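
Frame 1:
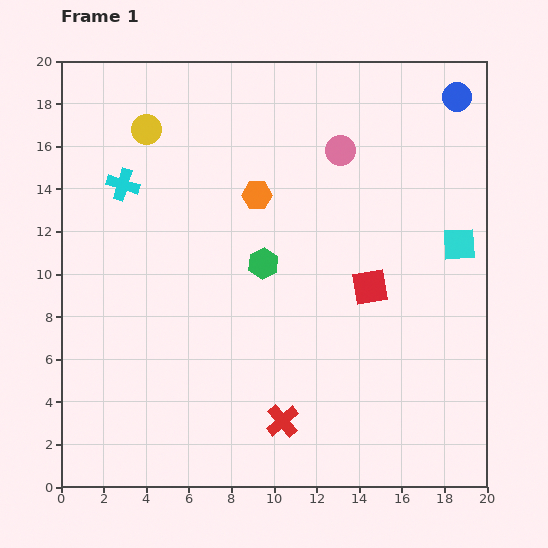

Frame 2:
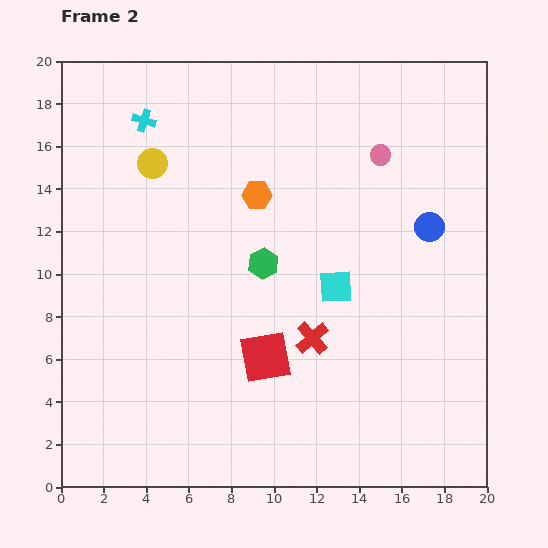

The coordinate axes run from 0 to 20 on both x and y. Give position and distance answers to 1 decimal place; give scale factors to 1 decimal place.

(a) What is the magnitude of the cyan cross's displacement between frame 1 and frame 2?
3.2

The cyan cross moved from (2.9, 14.2) to (3.9, 17.2), a distance of √(1.0² + 3.0²) ≈ 3.2.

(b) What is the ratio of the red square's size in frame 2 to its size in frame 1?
1.4×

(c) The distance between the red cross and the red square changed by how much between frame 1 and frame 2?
-5.1

Distance in frame 1: 7.5. Distance in frame 2: 2.4.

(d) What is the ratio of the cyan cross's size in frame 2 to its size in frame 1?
0.7×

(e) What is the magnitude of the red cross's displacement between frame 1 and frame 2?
4.1

The red cross moved from (10.4, 3.1) to (11.8, 7.0), a distance of √(1.4² + 3.9²) ≈ 4.1.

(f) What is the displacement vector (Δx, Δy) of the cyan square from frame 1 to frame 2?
(-5.8, -2.0)

The cyan square was at (18.7, 11.4) in frame 1 and (12.9, 9.4) in frame 2.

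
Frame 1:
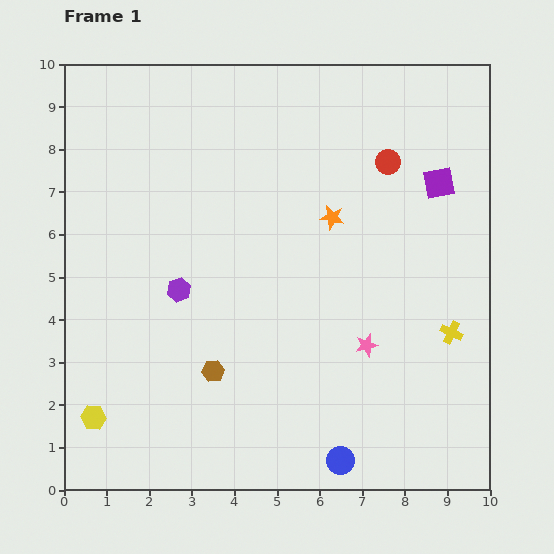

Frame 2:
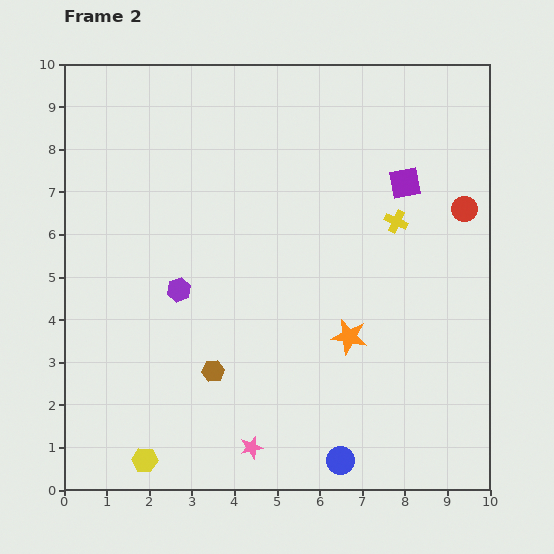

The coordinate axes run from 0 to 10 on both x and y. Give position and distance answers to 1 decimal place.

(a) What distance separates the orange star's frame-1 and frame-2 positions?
2.8

The orange star moved from (6.3, 6.4) to (6.7, 3.6), a distance of √(0.4² + 2.8²) ≈ 2.8.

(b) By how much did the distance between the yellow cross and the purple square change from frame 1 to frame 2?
-2.6

Distance in frame 1: 3.5. Distance in frame 2: 0.9.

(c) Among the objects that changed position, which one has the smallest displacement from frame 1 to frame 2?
the purple square

(moved 0.8)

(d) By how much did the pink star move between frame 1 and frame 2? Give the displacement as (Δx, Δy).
(-2.7, -2.4)

The pink star was at (7.1, 3.4) in frame 1 and (4.4, 1.0) in frame 2.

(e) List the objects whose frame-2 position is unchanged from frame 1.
the brown hexagon, the blue circle, the purple hexagon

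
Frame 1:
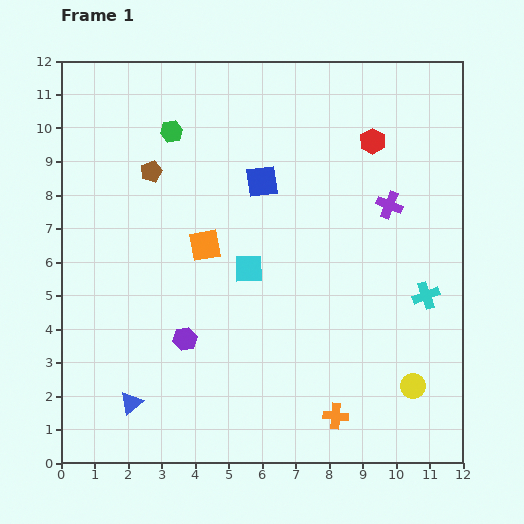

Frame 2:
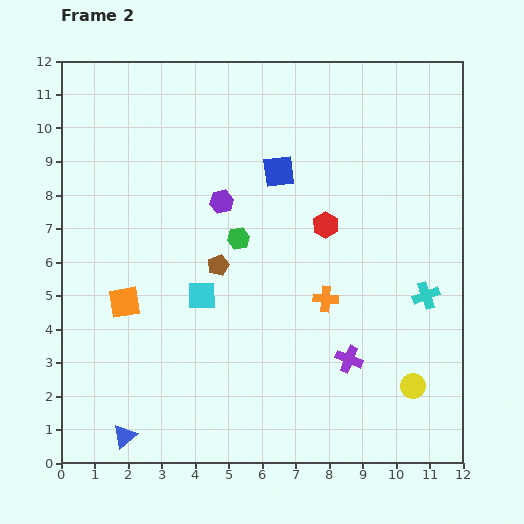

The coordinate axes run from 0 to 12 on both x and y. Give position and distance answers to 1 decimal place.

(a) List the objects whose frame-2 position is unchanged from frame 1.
the yellow circle, the cyan cross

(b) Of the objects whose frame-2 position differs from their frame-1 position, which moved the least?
the blue square

(moved 0.6)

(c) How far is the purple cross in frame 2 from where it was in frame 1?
4.8

The purple cross moved from (9.8, 7.7) to (8.6, 3.1), a distance of √(1.2² + 4.6²) ≈ 4.8.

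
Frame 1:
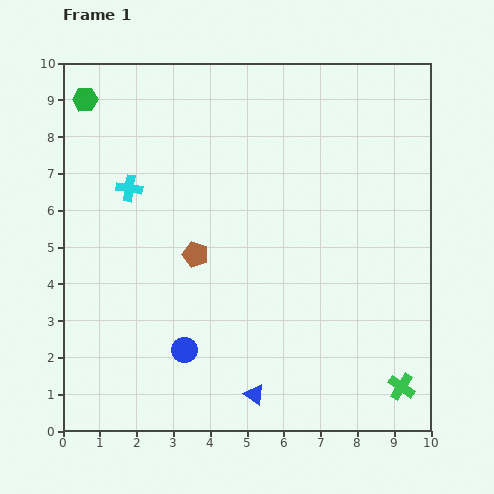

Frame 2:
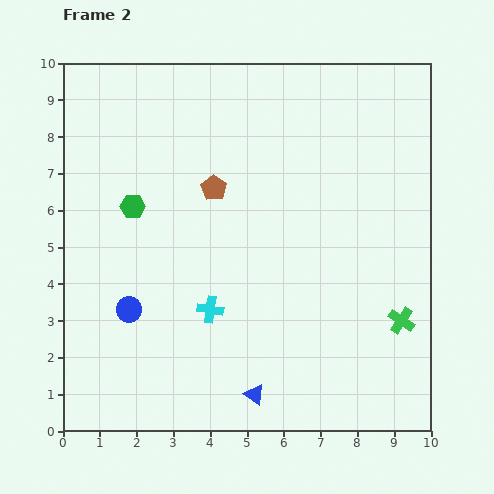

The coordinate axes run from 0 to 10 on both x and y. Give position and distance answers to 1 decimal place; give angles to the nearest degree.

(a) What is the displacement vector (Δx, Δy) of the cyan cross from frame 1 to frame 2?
(2.2, -3.3)

The cyan cross was at (1.8, 6.6) in frame 1 and (4.0, 3.3) in frame 2.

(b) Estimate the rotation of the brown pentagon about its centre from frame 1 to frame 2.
17° clockwise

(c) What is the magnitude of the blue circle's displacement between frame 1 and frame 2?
1.9

The blue circle moved from (3.3, 2.2) to (1.8, 3.3), a distance of √(1.5² + 1.1²) ≈ 1.9.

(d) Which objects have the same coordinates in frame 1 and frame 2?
the blue triangle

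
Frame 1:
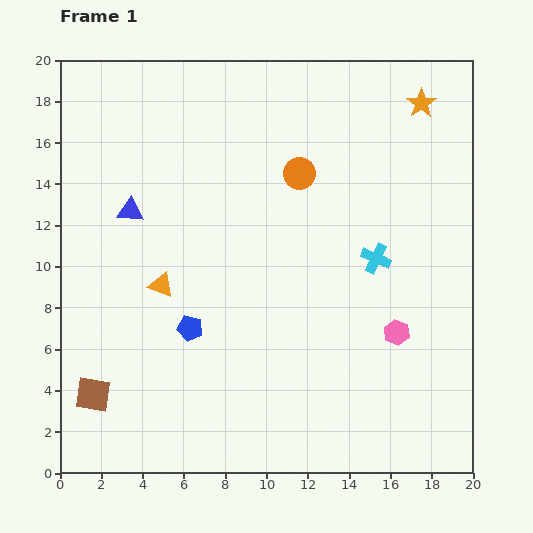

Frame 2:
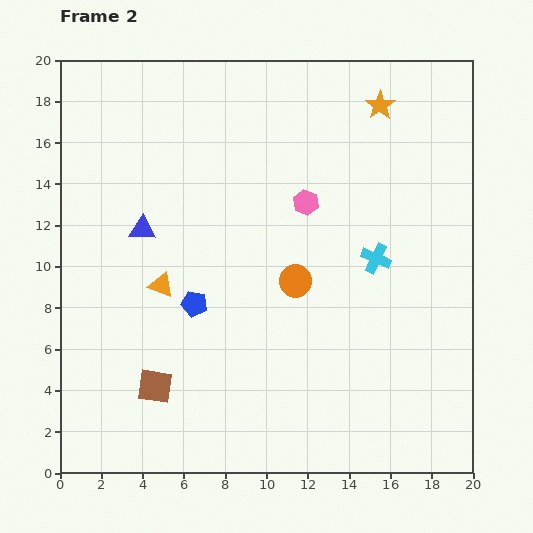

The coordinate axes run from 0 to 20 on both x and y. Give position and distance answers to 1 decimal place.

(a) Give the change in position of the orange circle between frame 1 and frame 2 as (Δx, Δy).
(-0.2, -5.2)

The orange circle was at (11.6, 14.5) in frame 1 and (11.4, 9.3) in frame 2.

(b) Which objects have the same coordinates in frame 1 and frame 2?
the cyan cross, the orange triangle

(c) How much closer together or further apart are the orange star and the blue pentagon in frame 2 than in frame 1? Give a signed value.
-2.4

Distance in frame 1: 15.6. Distance in frame 2: 13.2.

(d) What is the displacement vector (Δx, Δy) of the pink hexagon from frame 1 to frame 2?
(-4.4, 6.3)

The pink hexagon was at (16.3, 6.8) in frame 1 and (11.9, 13.1) in frame 2.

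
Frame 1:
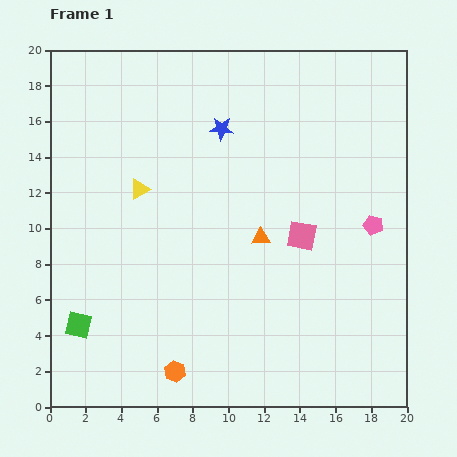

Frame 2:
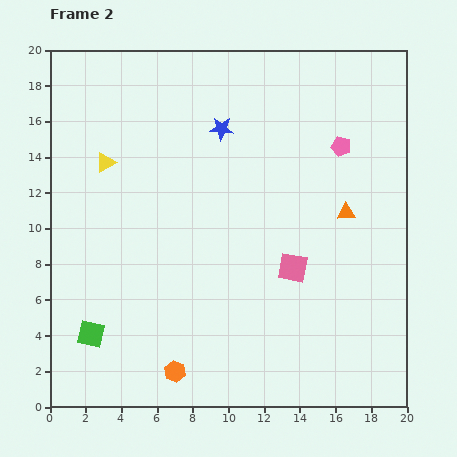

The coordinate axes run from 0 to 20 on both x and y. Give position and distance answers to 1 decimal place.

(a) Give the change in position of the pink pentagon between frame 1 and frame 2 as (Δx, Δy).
(-1.8, 4.4)

The pink pentagon was at (18.1, 10.2) in frame 1 and (16.3, 14.6) in frame 2.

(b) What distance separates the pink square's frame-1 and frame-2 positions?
1.9

The pink square moved from (14.1, 9.6) to (13.6, 7.8), a distance of √(0.5² + 1.8²) ≈ 1.9.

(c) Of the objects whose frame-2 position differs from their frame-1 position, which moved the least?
the green square

(moved 0.9)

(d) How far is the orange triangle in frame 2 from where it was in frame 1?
5.0

The orange triangle moved from (11.8, 9.5) to (16.6, 10.9), a distance of √(4.8² + 1.4²) ≈ 5.0.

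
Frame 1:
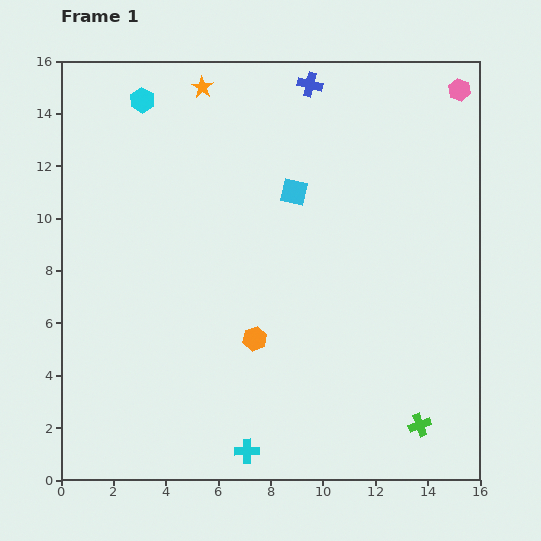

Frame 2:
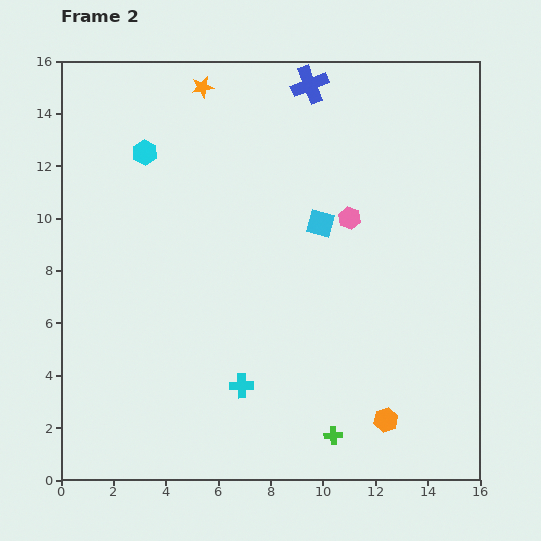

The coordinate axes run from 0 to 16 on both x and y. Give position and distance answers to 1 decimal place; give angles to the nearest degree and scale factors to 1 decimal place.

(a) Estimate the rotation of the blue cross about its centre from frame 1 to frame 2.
35° counter-clockwise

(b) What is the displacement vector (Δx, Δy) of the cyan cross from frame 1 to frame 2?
(-0.2, 2.5)

The cyan cross was at (7.1, 1.1) in frame 1 and (6.9, 3.6) in frame 2.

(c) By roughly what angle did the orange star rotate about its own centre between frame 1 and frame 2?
29° clockwise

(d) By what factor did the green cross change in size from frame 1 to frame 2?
0.8×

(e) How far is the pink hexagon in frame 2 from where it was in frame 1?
6.5

The pink hexagon moved from (15.2, 14.9) to (11.0, 10.0), a distance of √(4.2² + 4.9²) ≈ 6.5.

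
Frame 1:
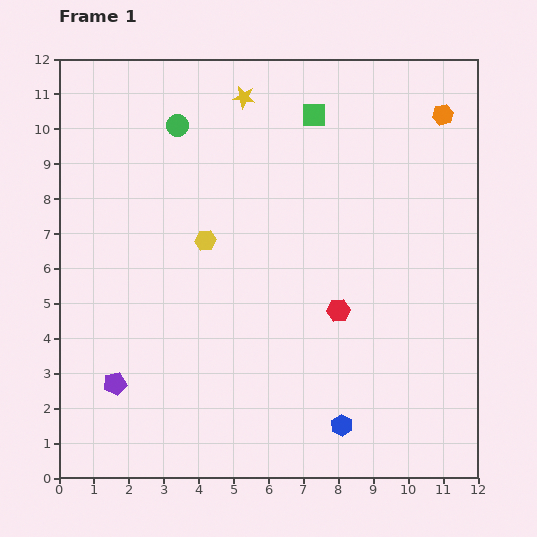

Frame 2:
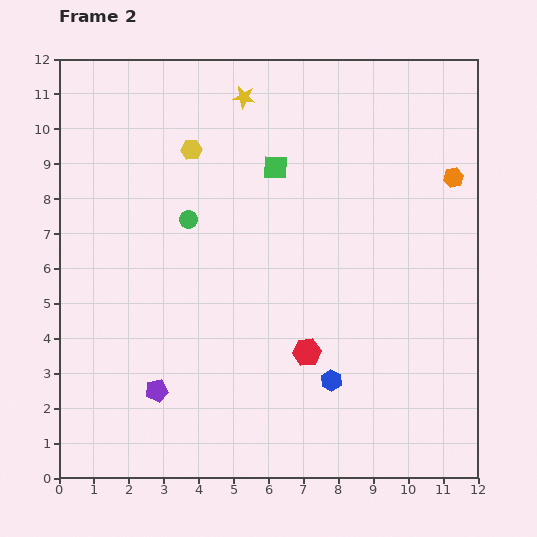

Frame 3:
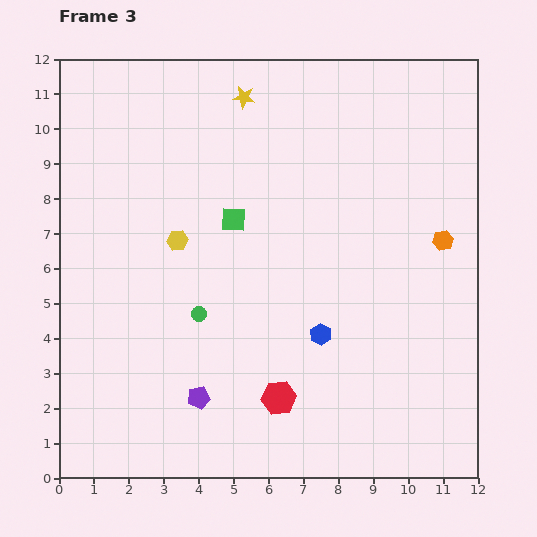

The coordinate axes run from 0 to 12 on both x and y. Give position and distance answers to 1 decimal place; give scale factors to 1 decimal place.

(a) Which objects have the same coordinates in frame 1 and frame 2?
the yellow star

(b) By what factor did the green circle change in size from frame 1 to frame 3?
0.7×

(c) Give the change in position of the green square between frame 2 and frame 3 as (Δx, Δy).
(-1.2, -1.5)

The green square was at (6.2, 8.9) in frame 2 and (5.0, 7.4) in frame 3.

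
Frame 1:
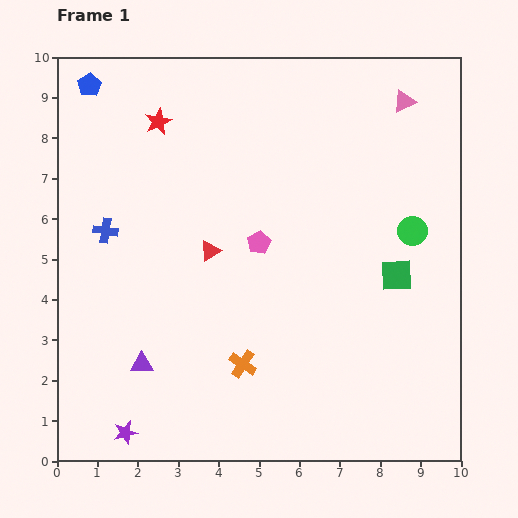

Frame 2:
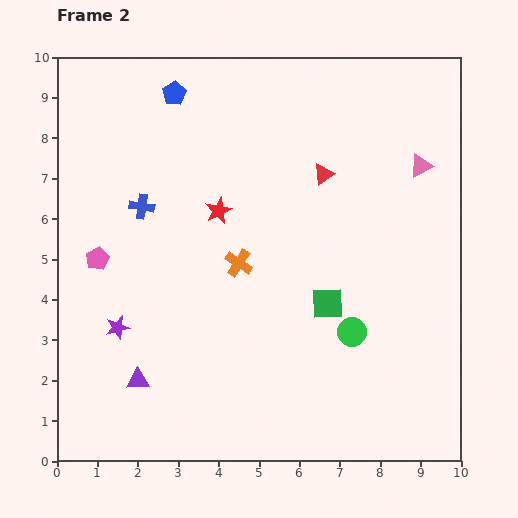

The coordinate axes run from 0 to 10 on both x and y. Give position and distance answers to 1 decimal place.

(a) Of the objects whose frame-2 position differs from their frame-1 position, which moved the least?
the purple triangle

(moved 0.4)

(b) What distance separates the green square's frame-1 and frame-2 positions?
1.8

The green square moved from (8.4, 4.6) to (6.7, 3.9), a distance of √(1.7² + 0.7²) ≈ 1.8.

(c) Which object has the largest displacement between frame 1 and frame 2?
the pink pentagon

(moved 4.0; next 3.4)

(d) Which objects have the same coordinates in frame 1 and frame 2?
none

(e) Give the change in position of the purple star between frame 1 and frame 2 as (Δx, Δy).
(-0.2, 2.6)

The purple star was at (1.7, 0.7) in frame 1 and (1.5, 3.3) in frame 2.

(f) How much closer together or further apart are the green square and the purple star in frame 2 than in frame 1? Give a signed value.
-2.6

Distance in frame 1: 7.8. Distance in frame 2: 5.2.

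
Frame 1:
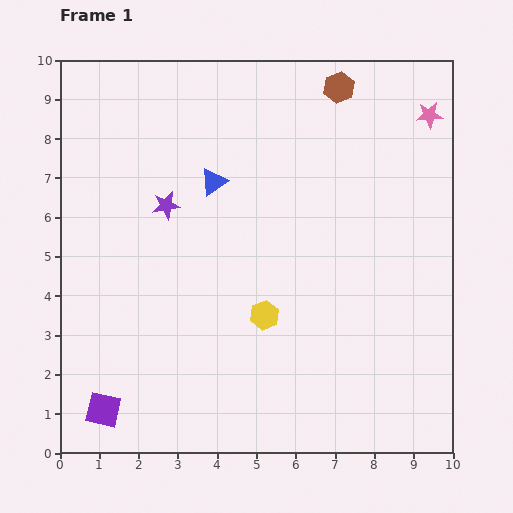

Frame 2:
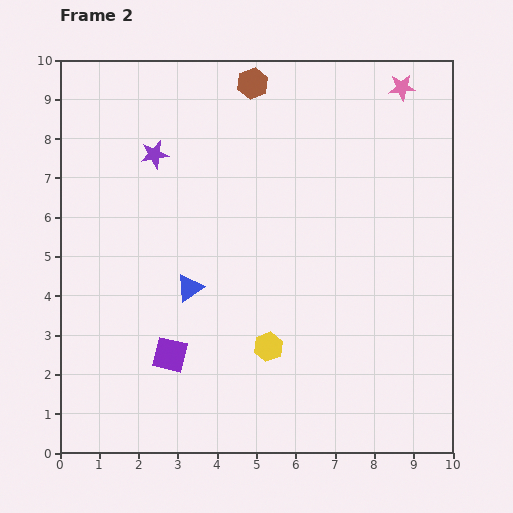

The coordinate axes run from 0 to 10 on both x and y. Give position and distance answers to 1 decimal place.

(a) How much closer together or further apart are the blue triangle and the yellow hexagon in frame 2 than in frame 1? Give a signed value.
-1.1

Distance in frame 1: 3.6. Distance in frame 2: 2.5.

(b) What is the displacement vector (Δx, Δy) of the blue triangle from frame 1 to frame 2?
(-0.6, -2.7)

The blue triangle was at (3.9, 6.9) in frame 1 and (3.3, 4.2) in frame 2.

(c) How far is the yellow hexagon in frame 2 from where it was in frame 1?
0.8

The yellow hexagon moved from (5.2, 3.5) to (5.3, 2.7), a distance of √(0.1² + 0.8²) ≈ 0.8.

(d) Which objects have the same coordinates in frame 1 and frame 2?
none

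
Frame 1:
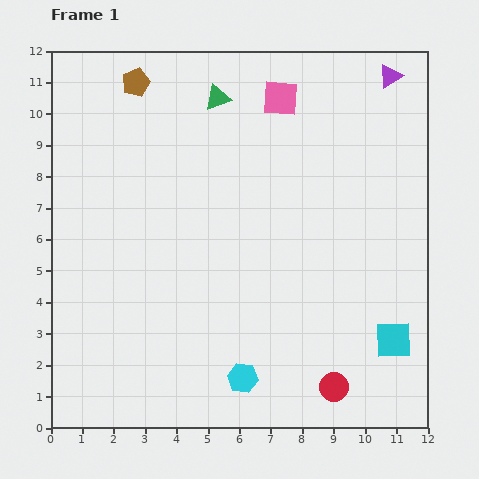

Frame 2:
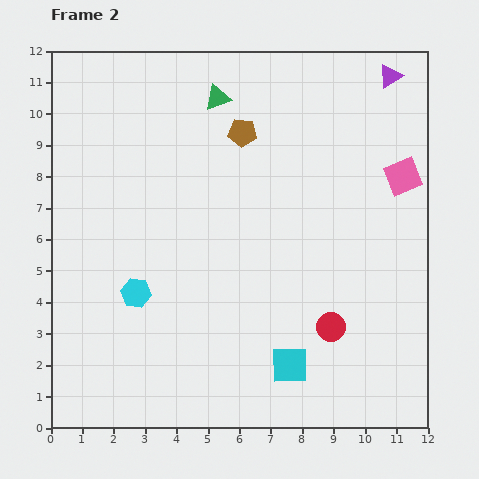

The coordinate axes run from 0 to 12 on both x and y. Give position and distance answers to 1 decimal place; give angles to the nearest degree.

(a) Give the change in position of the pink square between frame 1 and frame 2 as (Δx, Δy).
(3.9, -2.5)

The pink square was at (7.3, 10.5) in frame 1 and (11.2, 8.0) in frame 2.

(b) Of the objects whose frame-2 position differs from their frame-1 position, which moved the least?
the red circle

(moved 1.9)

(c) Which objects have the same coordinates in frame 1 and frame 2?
the purple triangle, the green triangle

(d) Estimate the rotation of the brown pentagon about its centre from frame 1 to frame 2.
25° clockwise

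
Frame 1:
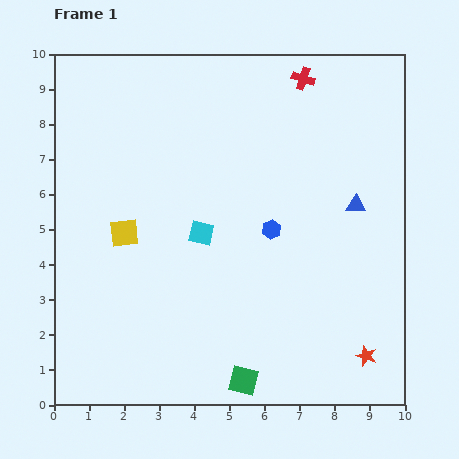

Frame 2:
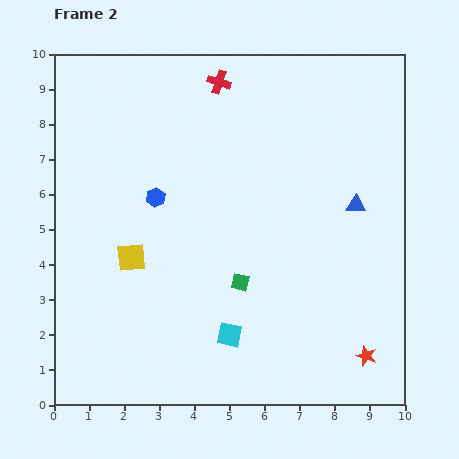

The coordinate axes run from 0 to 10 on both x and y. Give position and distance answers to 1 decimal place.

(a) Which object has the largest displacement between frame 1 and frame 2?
the blue hexagon

(moved 3.4; next 3.0)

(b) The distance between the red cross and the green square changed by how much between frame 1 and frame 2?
-3.1

Distance in frame 1: 8.8. Distance in frame 2: 5.7.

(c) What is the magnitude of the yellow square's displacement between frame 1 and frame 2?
0.7

The yellow square moved from (2.0, 4.9) to (2.2, 4.2), a distance of √(0.2² + 0.7²) ≈ 0.7.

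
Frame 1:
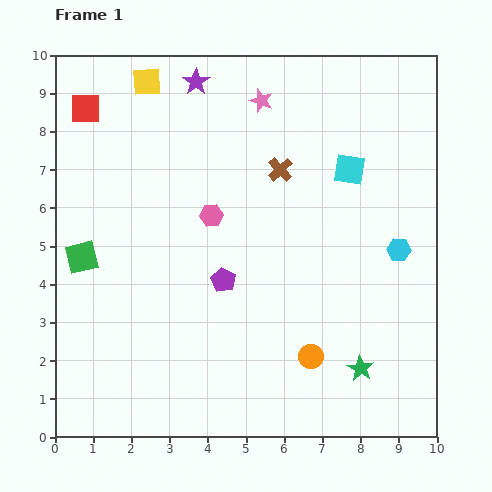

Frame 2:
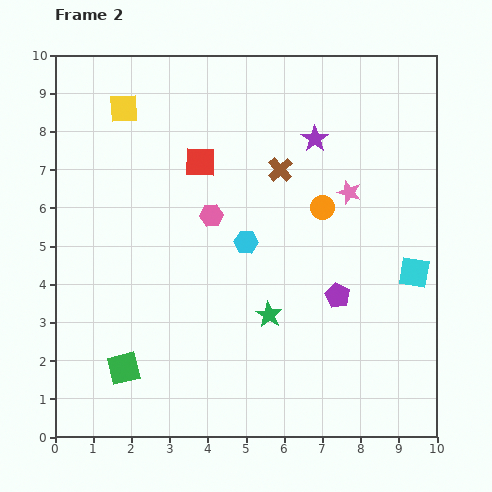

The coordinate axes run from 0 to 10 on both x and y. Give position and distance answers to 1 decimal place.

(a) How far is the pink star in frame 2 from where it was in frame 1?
3.3

The pink star moved from (5.4, 8.8) to (7.7, 6.4), a distance of √(2.3² + 2.4²) ≈ 3.3.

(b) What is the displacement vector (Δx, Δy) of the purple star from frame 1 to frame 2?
(3.1, -1.5)

The purple star was at (3.7, 9.3) in frame 1 and (6.8, 7.8) in frame 2.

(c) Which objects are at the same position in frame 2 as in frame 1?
the brown cross, the pink hexagon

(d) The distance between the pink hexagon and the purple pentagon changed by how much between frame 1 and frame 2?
+2.2

Distance in frame 1: 1.7. Distance in frame 2: 3.9.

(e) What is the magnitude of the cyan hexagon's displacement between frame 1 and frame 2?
4.0

The cyan hexagon moved from (9.0, 4.9) to (5.0, 5.1), a distance of √(4.0² + 0.2²) ≈ 4.0.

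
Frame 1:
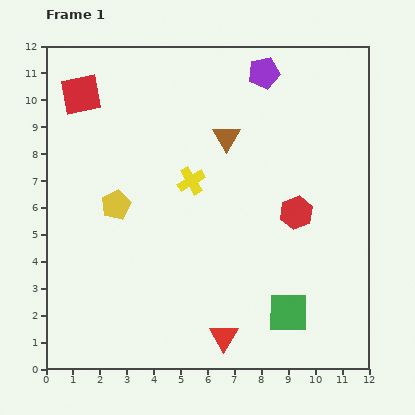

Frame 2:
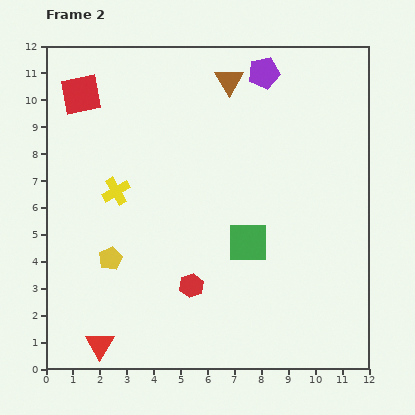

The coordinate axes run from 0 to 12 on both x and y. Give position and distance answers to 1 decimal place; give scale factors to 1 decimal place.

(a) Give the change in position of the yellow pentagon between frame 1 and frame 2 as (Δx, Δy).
(-0.2, -2.0)

The yellow pentagon was at (2.6, 6.1) in frame 1 and (2.4, 4.1) in frame 2.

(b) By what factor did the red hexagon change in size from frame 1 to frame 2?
0.7×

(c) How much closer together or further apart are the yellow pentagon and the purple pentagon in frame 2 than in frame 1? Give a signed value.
+1.5

Distance in frame 1: 7.4. Distance in frame 2: 8.9.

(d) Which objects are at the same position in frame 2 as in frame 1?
the purple pentagon, the red square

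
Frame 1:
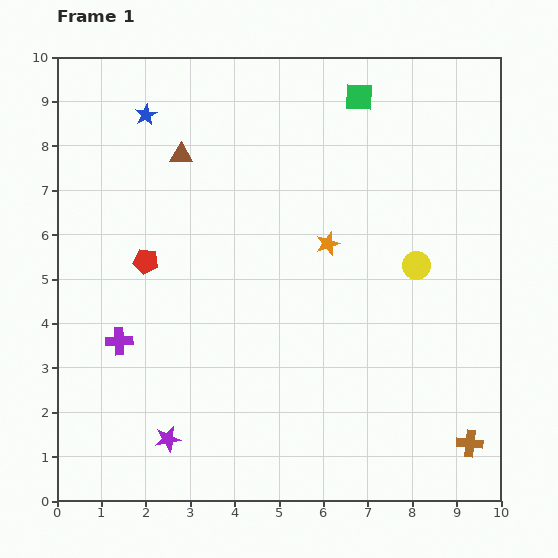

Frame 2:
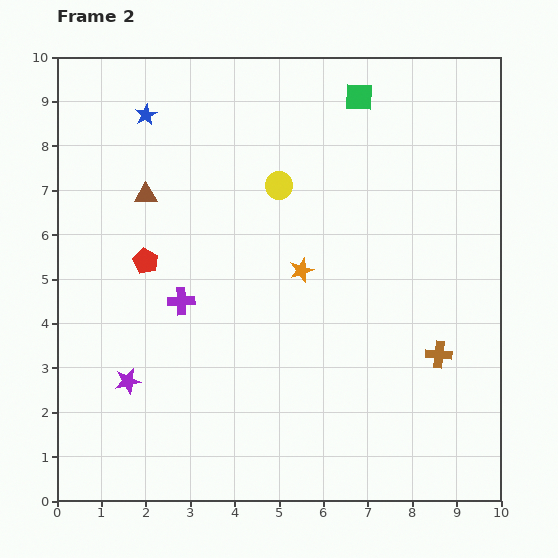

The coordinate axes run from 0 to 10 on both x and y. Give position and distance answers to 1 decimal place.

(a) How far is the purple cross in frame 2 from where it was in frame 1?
1.7

The purple cross moved from (1.4, 3.6) to (2.8, 4.5), a distance of √(1.4² + 0.9²) ≈ 1.7.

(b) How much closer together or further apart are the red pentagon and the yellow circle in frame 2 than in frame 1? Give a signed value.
-2.7

Distance in frame 1: 6.1. Distance in frame 2: 3.4.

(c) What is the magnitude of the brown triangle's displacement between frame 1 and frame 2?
1.2

The brown triangle moved from (2.8, 7.8) to (2.0, 6.9), a distance of √(0.8² + 0.9²) ≈ 1.2.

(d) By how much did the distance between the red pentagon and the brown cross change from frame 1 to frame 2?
-1.5

Distance in frame 1: 8.4. Distance in frame 2: 6.9.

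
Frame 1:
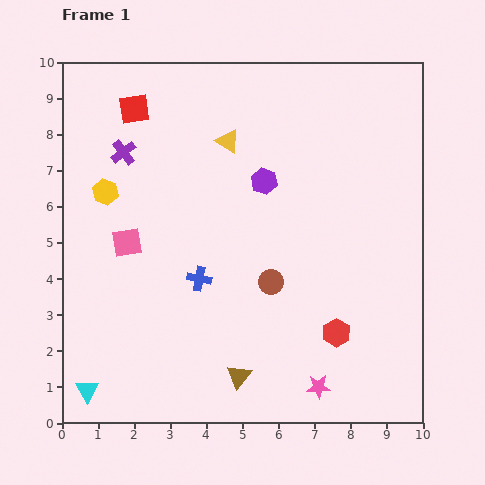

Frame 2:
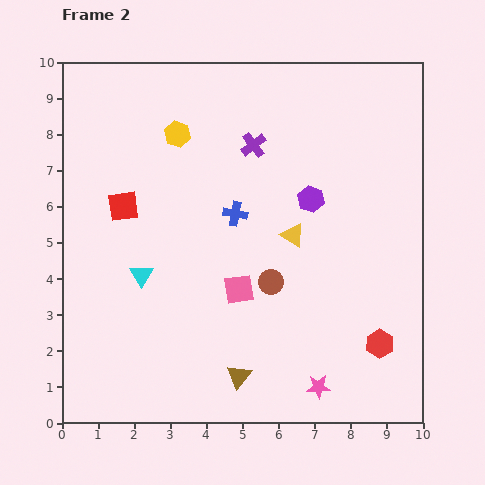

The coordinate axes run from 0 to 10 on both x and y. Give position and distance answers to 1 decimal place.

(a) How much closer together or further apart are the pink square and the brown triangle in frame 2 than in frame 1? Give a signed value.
-2.4

Distance in frame 1: 4.8. Distance in frame 2: 2.4.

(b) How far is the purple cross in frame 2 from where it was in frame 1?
3.6

The purple cross moved from (1.7, 7.5) to (5.3, 7.7), a distance of √(3.6² + 0.2²) ≈ 3.6.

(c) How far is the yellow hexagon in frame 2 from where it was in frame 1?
2.6

The yellow hexagon moved from (1.2, 6.4) to (3.2, 8.0), a distance of √(2.0² + 1.6²) ≈ 2.6.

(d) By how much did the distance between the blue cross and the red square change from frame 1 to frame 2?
-1.9

Distance in frame 1: 5.0. Distance in frame 2: 3.1.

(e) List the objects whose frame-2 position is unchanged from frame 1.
the pink star, the brown triangle, the brown circle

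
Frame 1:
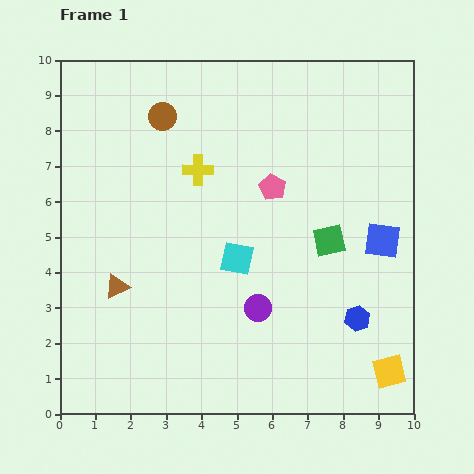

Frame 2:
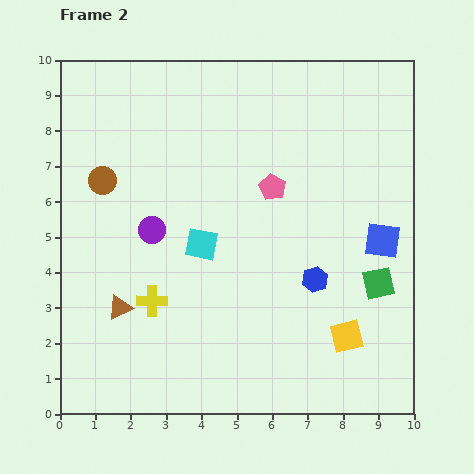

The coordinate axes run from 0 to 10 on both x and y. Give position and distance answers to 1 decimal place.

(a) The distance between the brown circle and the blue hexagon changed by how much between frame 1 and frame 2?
-1.3

Distance in frame 1: 7.9. Distance in frame 2: 6.6.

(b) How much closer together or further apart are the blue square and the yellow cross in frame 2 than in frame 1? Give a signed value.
+1.1

Distance in frame 1: 5.6. Distance in frame 2: 6.7.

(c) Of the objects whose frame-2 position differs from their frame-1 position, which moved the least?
the brown triangle

(moved 0.6)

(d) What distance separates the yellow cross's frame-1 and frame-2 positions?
3.9

The yellow cross moved from (3.9, 6.9) to (2.6, 3.2), a distance of √(1.3² + 3.7²) ≈ 3.9.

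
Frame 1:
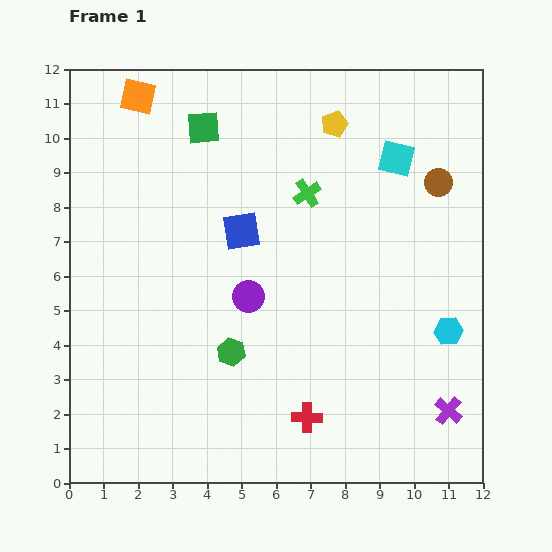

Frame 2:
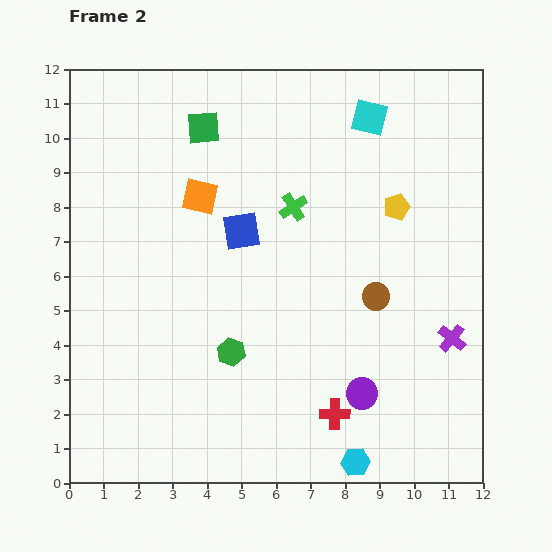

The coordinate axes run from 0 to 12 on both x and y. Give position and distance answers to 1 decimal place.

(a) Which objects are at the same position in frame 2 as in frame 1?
the green hexagon, the green square, the blue square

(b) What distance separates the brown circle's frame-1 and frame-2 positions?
3.8

The brown circle moved from (10.7, 8.7) to (8.9, 5.4), a distance of √(1.8² + 3.3²) ≈ 3.8.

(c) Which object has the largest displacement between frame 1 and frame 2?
the cyan hexagon

(moved 4.7; next 4.3)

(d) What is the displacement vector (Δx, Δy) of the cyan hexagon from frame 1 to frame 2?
(-2.7, -3.8)

The cyan hexagon was at (11.0, 4.4) in frame 1 and (8.3, 0.6) in frame 2.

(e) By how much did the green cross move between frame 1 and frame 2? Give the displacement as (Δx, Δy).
(-0.4, -0.4)

The green cross was at (6.9, 8.4) in frame 1 and (6.5, 8.0) in frame 2.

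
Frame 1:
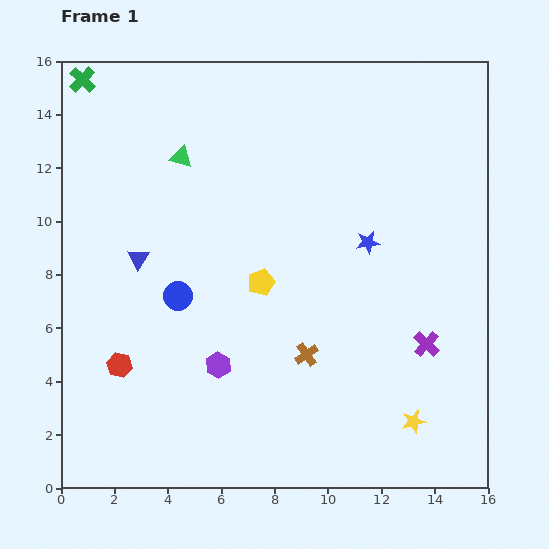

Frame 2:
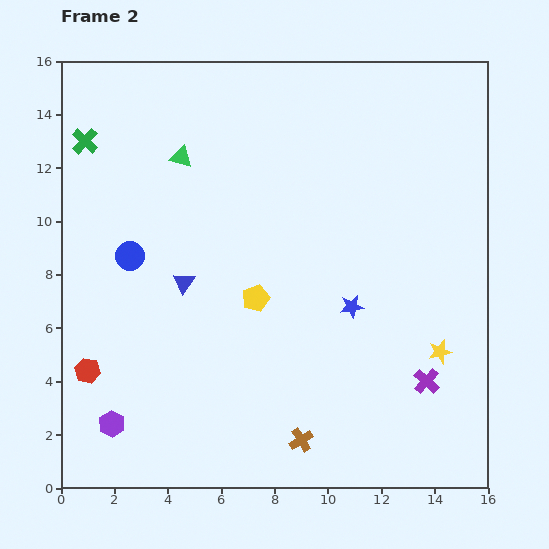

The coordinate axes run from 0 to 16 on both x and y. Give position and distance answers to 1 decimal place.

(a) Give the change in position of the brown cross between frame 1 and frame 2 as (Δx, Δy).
(-0.2, -3.2)

The brown cross was at (9.2, 5.0) in frame 1 and (9.0, 1.8) in frame 2.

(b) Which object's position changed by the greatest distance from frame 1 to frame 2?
the purple hexagon

(moved 4.6; next 3.2)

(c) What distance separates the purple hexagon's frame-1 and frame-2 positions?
4.6

The purple hexagon moved from (5.9, 4.6) to (1.9, 2.4), a distance of √(4.0² + 2.2²) ≈ 4.6.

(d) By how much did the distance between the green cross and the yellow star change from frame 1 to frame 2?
-2.3

Distance in frame 1: 17.8. Distance in frame 2: 15.5.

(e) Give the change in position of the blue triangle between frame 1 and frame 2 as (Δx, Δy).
(1.7, -0.9)

The blue triangle was at (2.9, 8.6) in frame 1 and (4.6, 7.7) in frame 2.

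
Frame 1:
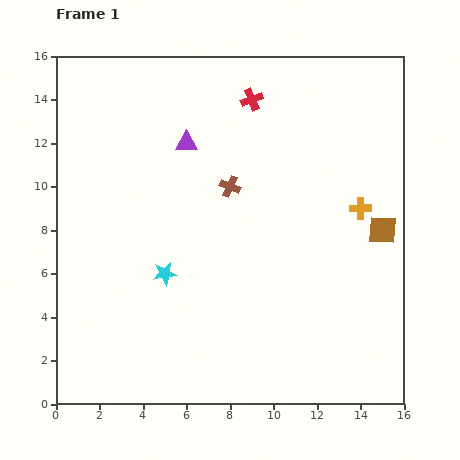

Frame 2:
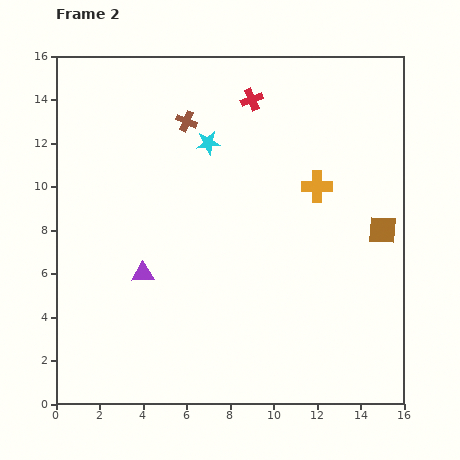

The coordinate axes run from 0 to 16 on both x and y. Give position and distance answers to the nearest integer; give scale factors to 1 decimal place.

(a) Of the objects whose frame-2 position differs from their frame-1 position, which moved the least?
the orange cross

(moved 2)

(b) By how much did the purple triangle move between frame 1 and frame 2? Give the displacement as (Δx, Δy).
(-2, -6)

The purple triangle was at (6, 12) in frame 1 and (4, 6) in frame 2.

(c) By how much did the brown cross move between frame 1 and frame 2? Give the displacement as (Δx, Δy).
(-2, 3)

The brown cross was at (8, 10) in frame 1 and (6, 13) in frame 2.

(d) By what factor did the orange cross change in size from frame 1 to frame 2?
1.4×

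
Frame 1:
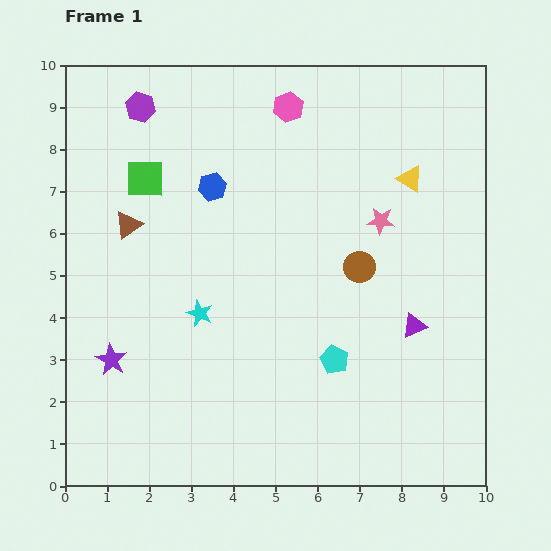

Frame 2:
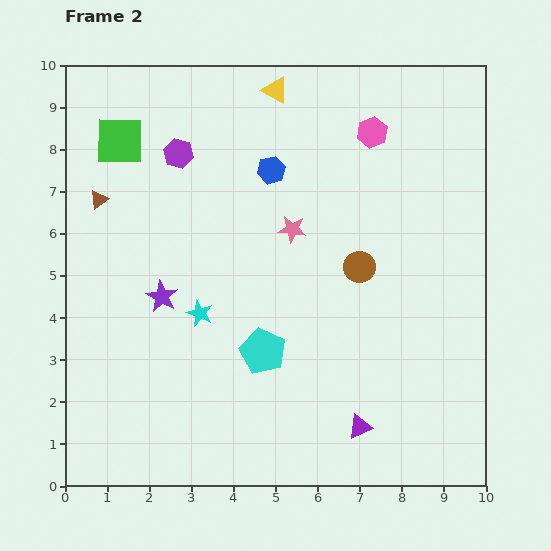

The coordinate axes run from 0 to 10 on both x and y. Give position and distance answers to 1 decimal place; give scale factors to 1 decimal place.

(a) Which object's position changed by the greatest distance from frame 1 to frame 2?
the yellow triangle

(moved 3.8; next 2.7)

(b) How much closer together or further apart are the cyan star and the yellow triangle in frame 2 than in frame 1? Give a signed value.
-0.3

Distance in frame 1: 5.9. Distance in frame 2: 5.6.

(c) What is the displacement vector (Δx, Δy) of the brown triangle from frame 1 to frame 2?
(-0.7, 0.6)

The brown triangle was at (1.5, 6.2) in frame 1 and (0.8, 6.8) in frame 2.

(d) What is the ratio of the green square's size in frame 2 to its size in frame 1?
1.3×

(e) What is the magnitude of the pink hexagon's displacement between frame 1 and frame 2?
2.1

The pink hexagon moved from (5.3, 9.0) to (7.3, 8.4), a distance of √(2.0² + 0.6²) ≈ 2.1.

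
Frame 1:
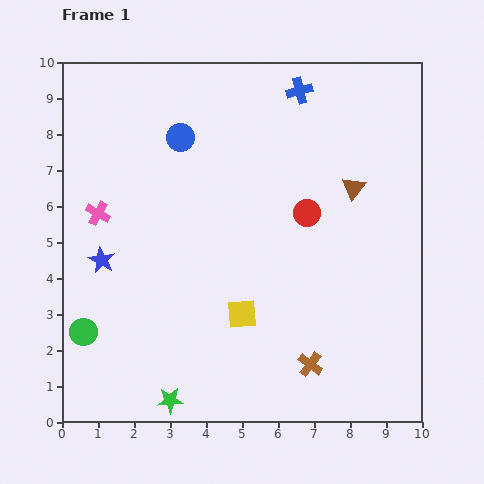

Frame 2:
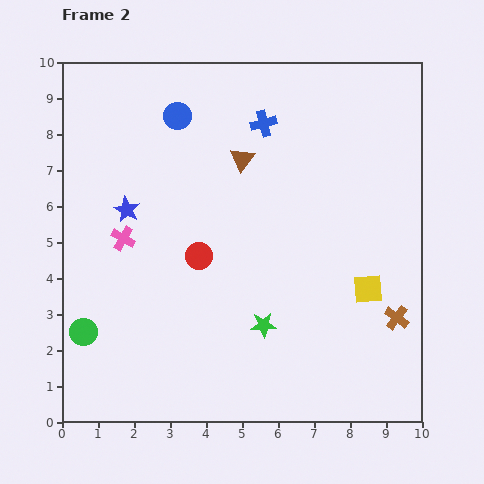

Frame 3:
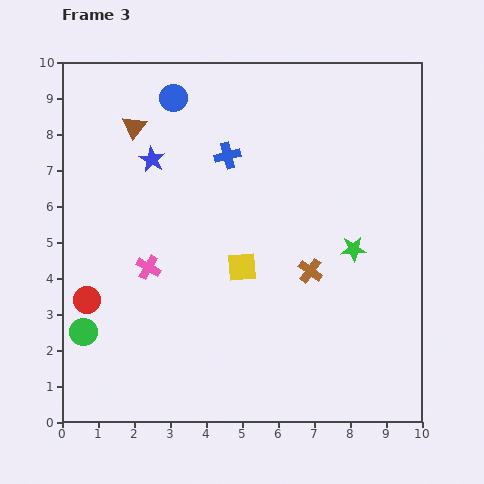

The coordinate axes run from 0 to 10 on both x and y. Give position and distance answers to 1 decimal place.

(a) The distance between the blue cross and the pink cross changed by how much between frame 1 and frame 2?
-1.6

Distance in frame 1: 6.6. Distance in frame 2: 5.0.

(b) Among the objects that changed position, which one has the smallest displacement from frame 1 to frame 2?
the blue circle

(moved 0.6)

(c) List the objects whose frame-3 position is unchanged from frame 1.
the green circle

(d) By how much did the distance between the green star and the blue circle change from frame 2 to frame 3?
+0.2

Distance in frame 2: 6.3. Distance in frame 3: 6.5.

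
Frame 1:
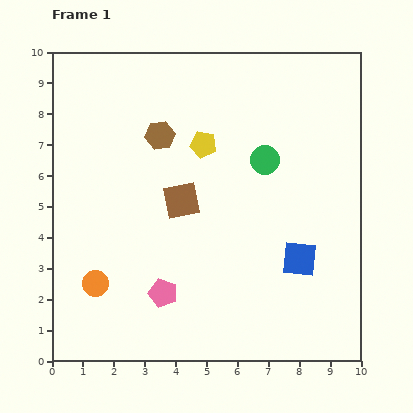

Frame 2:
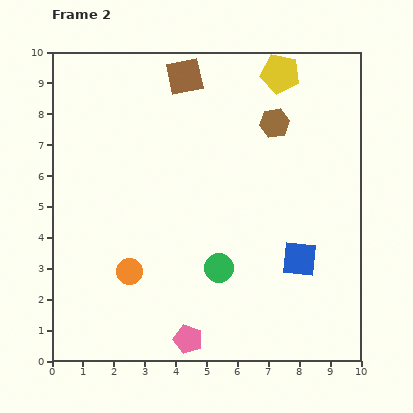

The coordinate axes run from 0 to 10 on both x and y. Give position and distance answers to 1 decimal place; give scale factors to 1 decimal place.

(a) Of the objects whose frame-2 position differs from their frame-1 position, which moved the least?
the orange circle

(moved 1.2)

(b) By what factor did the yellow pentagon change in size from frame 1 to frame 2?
1.5×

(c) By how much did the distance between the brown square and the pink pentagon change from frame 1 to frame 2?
+5.4

Distance in frame 1: 3.1. Distance in frame 2: 8.5.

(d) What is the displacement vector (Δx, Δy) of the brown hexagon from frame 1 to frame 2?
(3.7, 0.4)

The brown hexagon was at (3.5, 7.3) in frame 1 and (7.2, 7.7) in frame 2.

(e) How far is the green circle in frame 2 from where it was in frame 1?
3.8

The green circle moved from (6.9, 6.5) to (5.4, 3.0), a distance of √(1.5² + 3.5²) ≈ 3.8.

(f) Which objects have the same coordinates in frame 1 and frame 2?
the blue square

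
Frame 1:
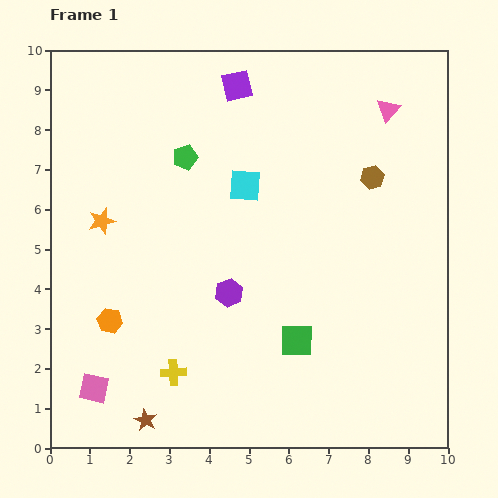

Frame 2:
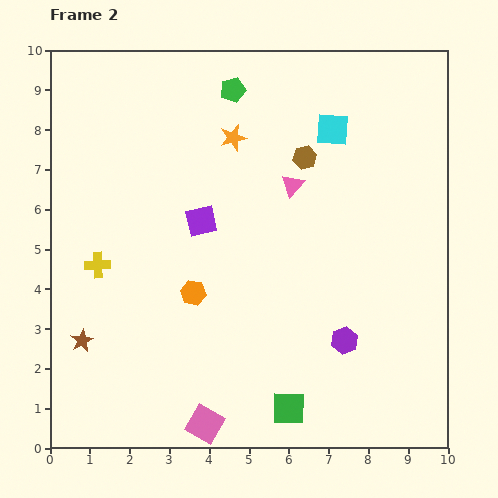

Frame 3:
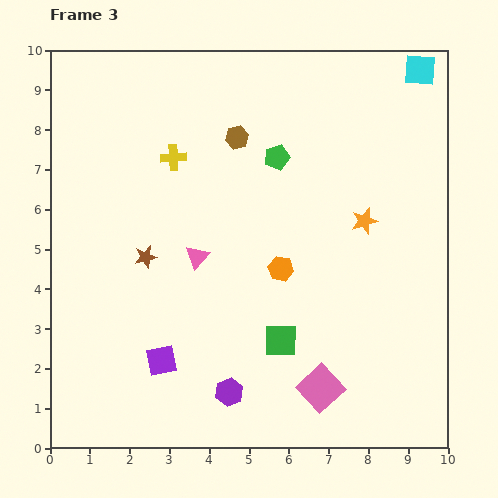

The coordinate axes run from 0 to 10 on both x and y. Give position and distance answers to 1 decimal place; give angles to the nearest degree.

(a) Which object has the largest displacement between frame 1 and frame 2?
the orange star

(moved 3.9; next 3.5)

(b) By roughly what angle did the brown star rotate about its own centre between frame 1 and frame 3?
31° clockwise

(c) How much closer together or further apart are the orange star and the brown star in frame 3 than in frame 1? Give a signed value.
+0.5

Distance in frame 1: 5.1. Distance in frame 3: 5.6.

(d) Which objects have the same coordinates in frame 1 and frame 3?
none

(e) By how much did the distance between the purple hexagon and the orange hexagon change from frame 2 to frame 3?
-0.6

Distance in frame 2: 4.0. Distance in frame 3: 3.4.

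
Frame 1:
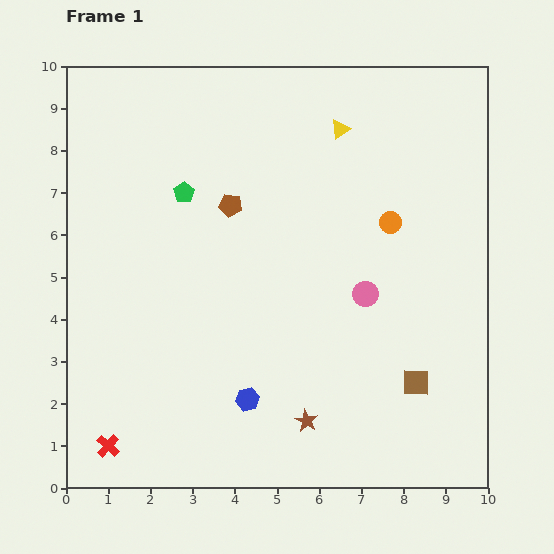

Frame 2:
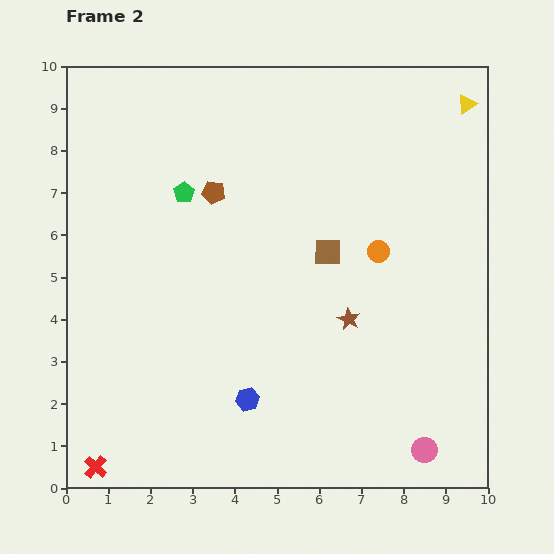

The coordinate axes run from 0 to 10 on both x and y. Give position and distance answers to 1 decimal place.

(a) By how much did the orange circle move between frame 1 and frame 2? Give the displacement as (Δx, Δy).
(-0.3, -0.7)

The orange circle was at (7.7, 6.3) in frame 1 and (7.4, 5.6) in frame 2.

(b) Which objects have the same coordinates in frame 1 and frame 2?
the green pentagon, the blue hexagon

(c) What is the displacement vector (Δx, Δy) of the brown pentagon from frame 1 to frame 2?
(-0.4, 0.3)

The brown pentagon was at (3.9, 6.7) in frame 1 and (3.5, 7.0) in frame 2.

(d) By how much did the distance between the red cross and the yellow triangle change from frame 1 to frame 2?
+3.0

Distance in frame 1: 9.3. Distance in frame 2: 12.3.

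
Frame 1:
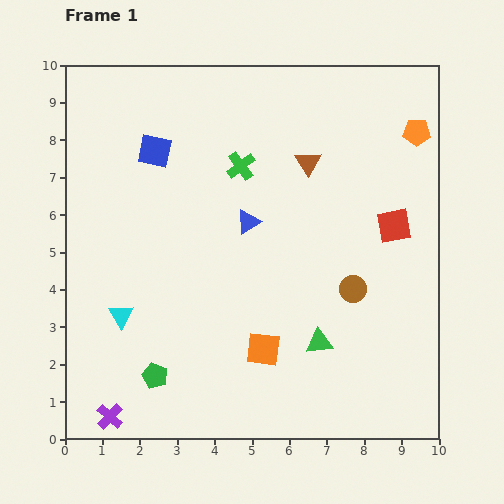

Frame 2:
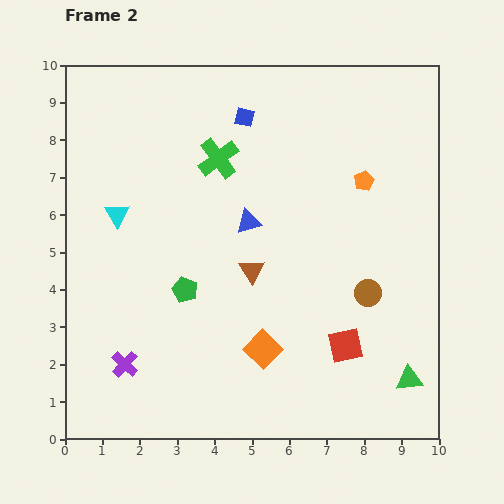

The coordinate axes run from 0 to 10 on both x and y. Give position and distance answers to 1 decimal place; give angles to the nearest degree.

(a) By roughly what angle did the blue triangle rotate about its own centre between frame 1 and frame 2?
16° clockwise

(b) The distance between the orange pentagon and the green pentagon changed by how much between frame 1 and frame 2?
-4.0

Distance in frame 1: 9.6. Distance in frame 2: 5.6.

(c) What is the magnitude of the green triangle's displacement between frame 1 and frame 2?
2.6

The green triangle moved from (6.8, 2.6) to (9.2, 1.6), a distance of √(2.4² + 1.0²) ≈ 2.6.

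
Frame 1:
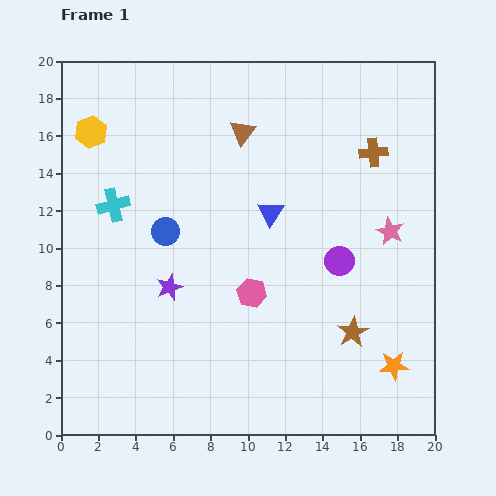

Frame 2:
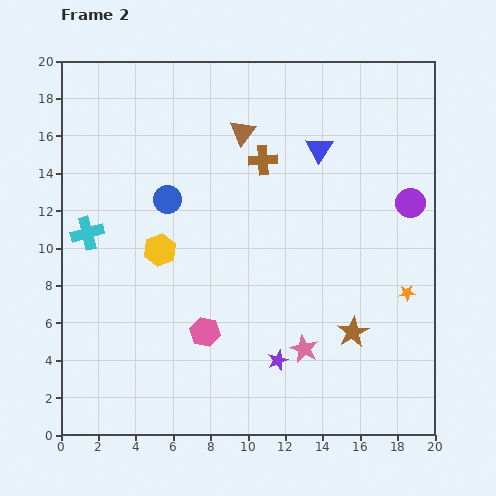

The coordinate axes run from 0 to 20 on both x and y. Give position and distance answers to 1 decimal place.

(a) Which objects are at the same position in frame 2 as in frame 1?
the brown star, the brown triangle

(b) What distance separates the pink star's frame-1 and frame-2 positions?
7.8

The pink star moved from (17.6, 10.9) to (13.0, 4.6), a distance of √(4.6² + 6.3²) ≈ 7.8.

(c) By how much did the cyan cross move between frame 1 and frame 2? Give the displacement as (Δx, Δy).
(-1.4, -1.5)

The cyan cross was at (2.8, 12.3) in frame 1 and (1.4, 10.8) in frame 2.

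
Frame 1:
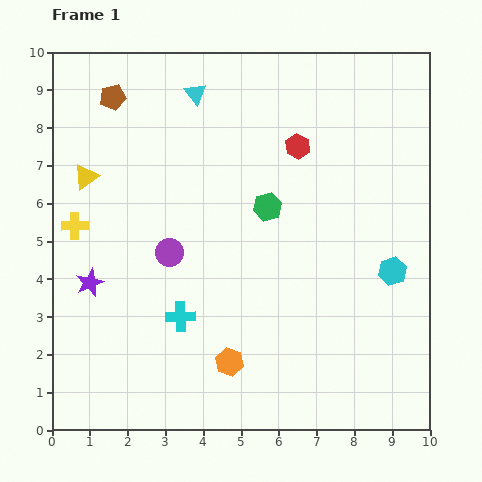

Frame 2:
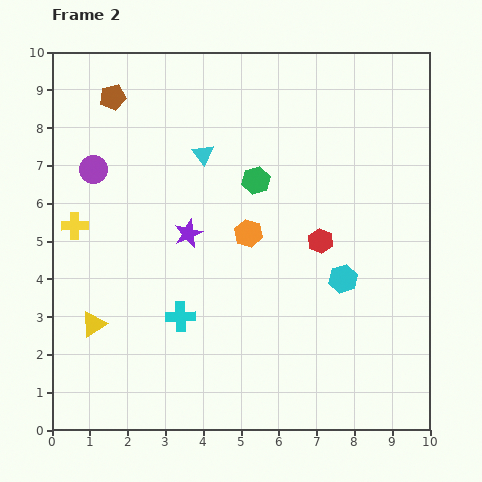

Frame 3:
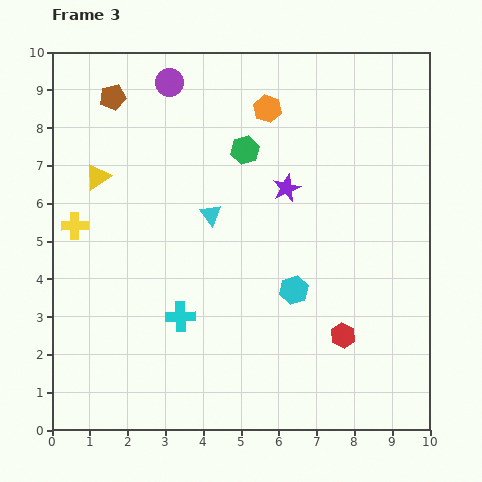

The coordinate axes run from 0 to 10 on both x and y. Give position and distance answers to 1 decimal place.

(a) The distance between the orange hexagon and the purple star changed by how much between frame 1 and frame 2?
-2.7

Distance in frame 1: 4.3. Distance in frame 2: 1.6.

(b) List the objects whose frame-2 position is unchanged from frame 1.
the brown pentagon, the yellow cross, the cyan cross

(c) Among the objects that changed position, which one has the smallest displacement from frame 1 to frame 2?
the green hexagon

(moved 0.8)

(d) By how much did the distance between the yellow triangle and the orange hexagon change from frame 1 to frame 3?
-1.4

Distance in frame 1: 6.2. Distance in frame 3: 4.8.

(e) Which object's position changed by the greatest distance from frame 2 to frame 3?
the yellow triangle

(moved 3.9; next 3.3)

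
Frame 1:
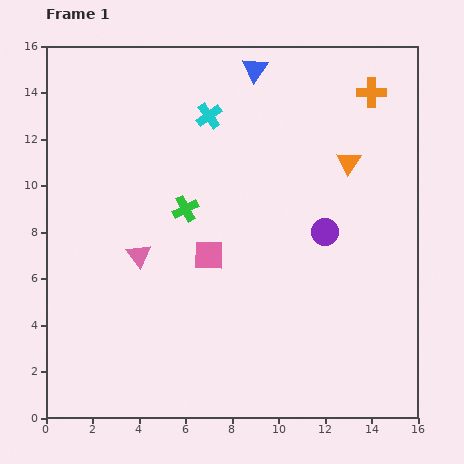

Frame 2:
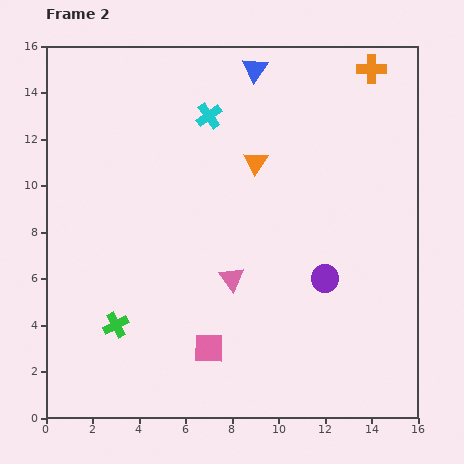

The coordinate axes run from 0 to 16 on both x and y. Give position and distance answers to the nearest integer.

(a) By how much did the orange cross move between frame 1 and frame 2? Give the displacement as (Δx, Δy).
(0, 1)

The orange cross was at (14, 14) in frame 1 and (14, 15) in frame 2.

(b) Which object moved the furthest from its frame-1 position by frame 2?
the green cross

(moved 6; next 4)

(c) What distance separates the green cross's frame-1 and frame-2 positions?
6

The green cross moved from (6, 9) to (3, 4), a distance of √(3² + 5²) ≈ 6.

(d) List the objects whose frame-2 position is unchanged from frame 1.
the cyan cross, the blue triangle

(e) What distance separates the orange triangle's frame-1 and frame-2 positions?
4

The orange triangle moved from (13, 11) to (9, 11), a distance of √(4² + 0²) ≈ 4.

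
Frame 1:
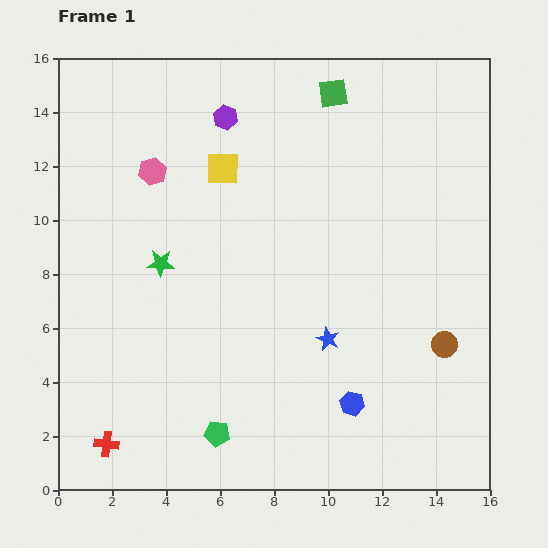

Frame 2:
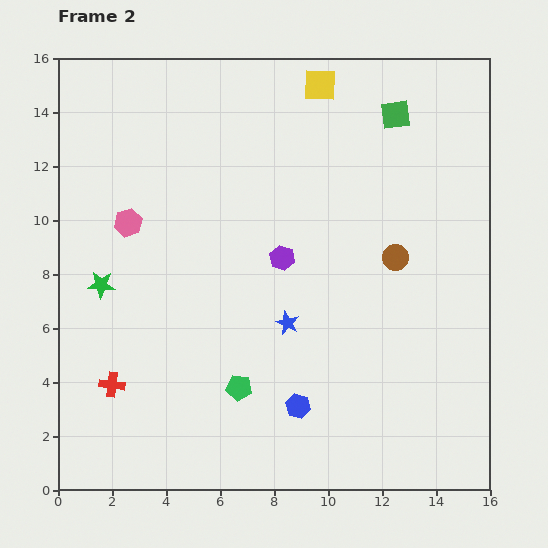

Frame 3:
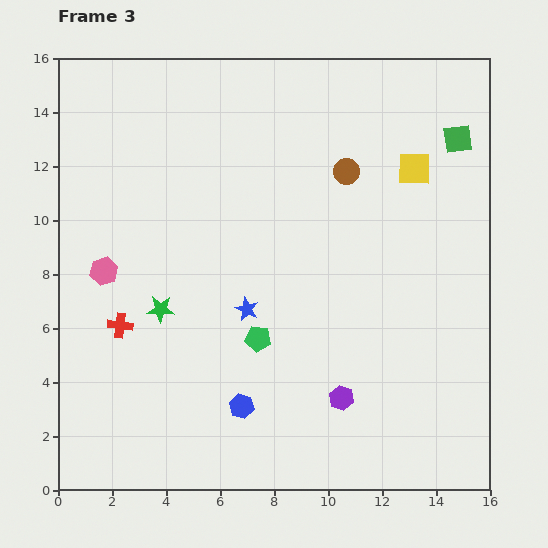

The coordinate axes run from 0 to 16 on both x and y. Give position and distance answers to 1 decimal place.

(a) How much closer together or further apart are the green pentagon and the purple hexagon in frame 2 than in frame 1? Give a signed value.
-6.6

Distance in frame 1: 11.7. Distance in frame 2: 5.1.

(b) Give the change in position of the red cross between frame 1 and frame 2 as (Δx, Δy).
(0.2, 2.2)

The red cross was at (1.8, 1.7) in frame 1 and (2.0, 3.9) in frame 2.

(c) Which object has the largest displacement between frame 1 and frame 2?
the purple hexagon

(moved 5.6; next 4.8)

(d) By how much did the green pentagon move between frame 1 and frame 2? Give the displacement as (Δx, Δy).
(0.8, 1.7)

The green pentagon was at (5.9, 2.1) in frame 1 and (6.7, 3.8) in frame 2.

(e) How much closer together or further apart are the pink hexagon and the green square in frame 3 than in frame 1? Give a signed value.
+6.7

Distance in frame 1: 7.3. Distance in frame 3: 14.0.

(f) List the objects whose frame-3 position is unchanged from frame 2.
none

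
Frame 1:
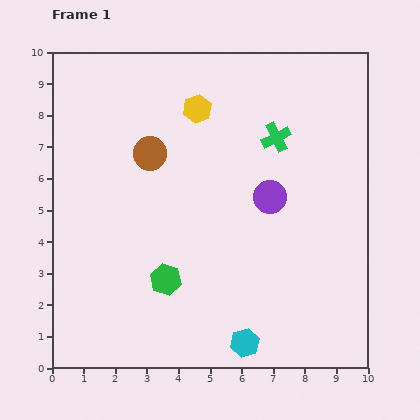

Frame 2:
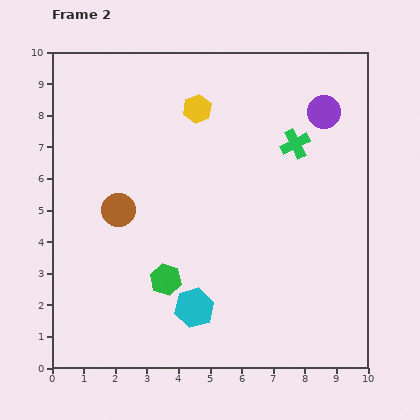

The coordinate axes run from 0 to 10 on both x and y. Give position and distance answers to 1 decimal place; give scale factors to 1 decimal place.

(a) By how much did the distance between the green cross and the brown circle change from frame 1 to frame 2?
+2.0

Distance in frame 1: 4.0. Distance in frame 2: 6.0.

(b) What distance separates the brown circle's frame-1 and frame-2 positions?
2.1

The brown circle moved from (3.1, 6.8) to (2.1, 5.0), a distance of √(1.0² + 1.8²) ≈ 2.1.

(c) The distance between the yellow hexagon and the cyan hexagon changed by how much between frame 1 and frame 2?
-1.3

Distance in frame 1: 7.6. Distance in frame 2: 6.3.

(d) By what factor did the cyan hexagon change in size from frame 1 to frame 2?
1.4×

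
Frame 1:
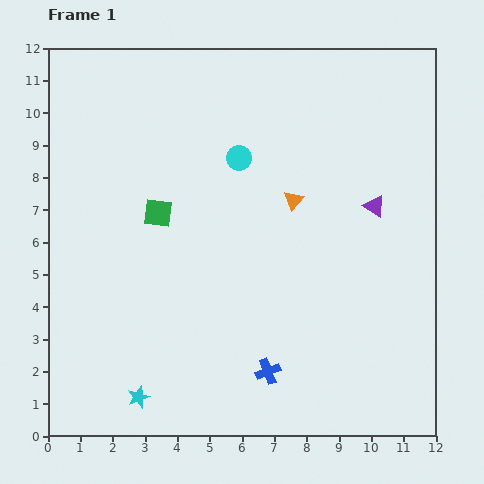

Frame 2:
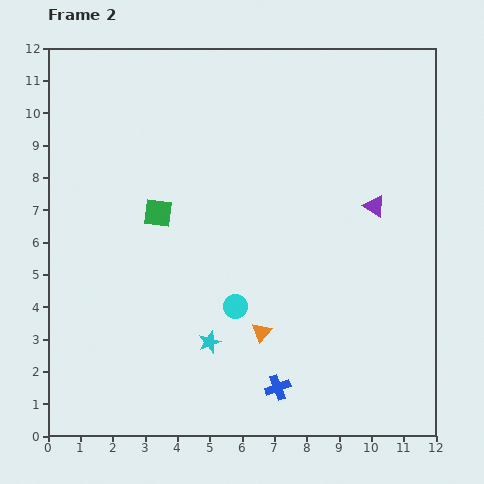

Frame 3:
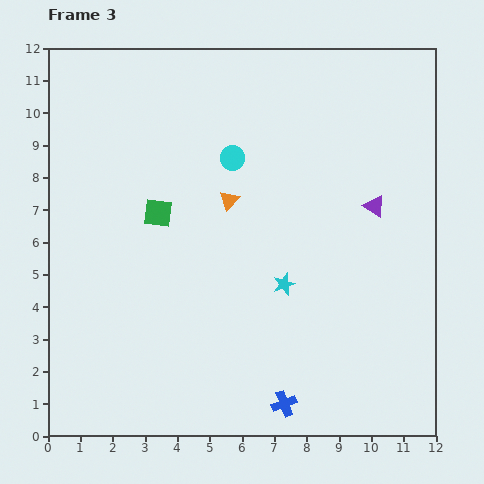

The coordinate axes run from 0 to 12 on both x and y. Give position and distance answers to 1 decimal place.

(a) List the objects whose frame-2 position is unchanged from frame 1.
the purple triangle, the green square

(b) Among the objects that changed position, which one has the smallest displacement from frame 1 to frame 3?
the cyan circle

(moved 0.2)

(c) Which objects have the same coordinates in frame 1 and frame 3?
the purple triangle, the green square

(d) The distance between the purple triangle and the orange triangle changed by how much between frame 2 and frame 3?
-0.7

Distance in frame 2: 5.2. Distance in frame 3: 4.5.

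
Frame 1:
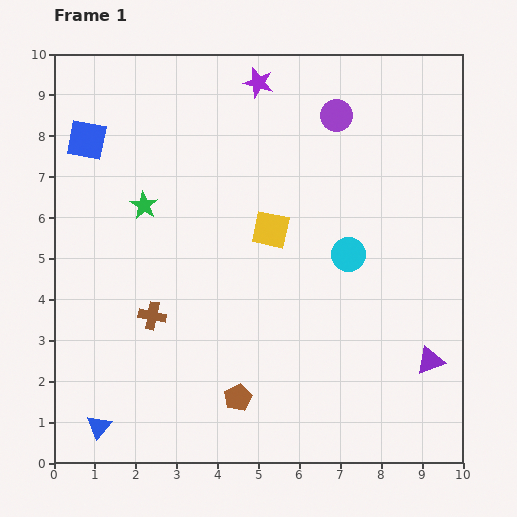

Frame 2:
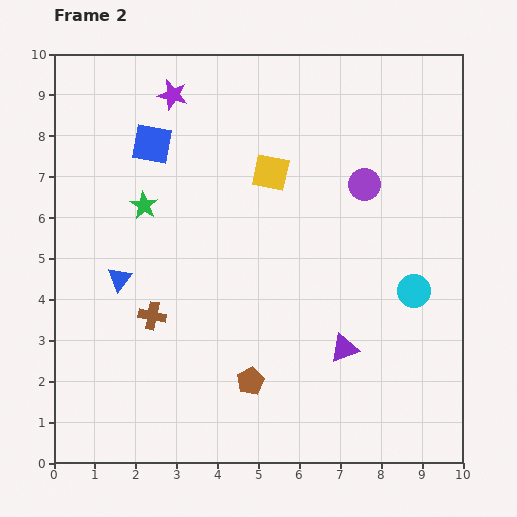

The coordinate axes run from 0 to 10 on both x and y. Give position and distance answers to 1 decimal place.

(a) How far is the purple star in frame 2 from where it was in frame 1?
2.1

The purple star moved from (5.0, 9.3) to (2.9, 9.0), a distance of √(2.1² + 0.3²) ≈ 2.1.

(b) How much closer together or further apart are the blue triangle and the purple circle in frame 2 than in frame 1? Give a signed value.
-3.2

Distance in frame 1: 9.6. Distance in frame 2: 6.4.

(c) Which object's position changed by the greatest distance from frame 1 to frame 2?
the blue triangle

(moved 3.6; next 2.1)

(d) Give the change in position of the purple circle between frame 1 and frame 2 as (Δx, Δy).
(0.7, -1.7)

The purple circle was at (6.9, 8.5) in frame 1 and (7.6, 6.8) in frame 2.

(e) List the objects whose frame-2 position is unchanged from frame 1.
the brown cross, the green star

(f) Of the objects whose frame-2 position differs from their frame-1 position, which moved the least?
the brown pentagon

(moved 0.5)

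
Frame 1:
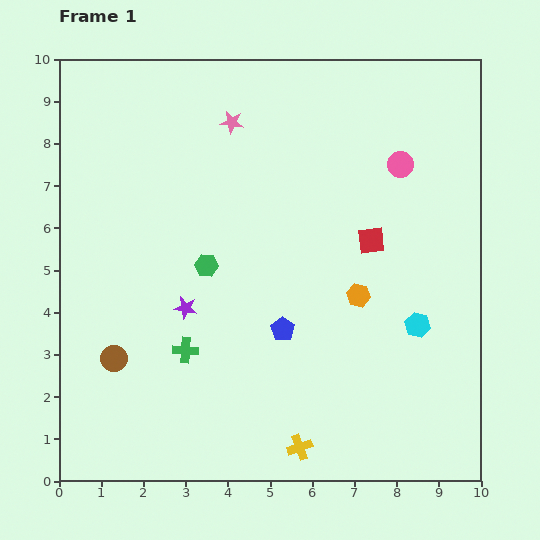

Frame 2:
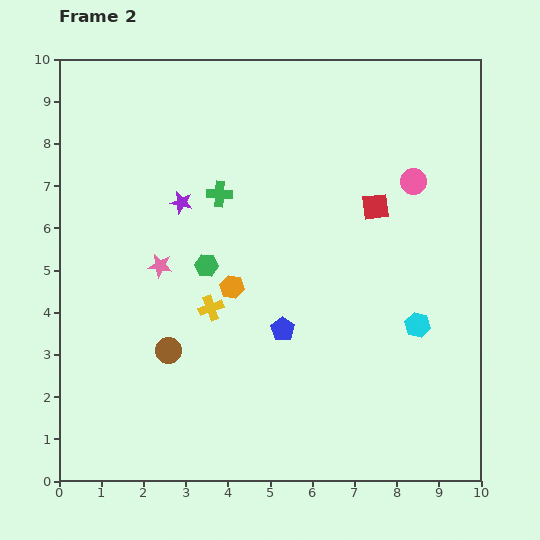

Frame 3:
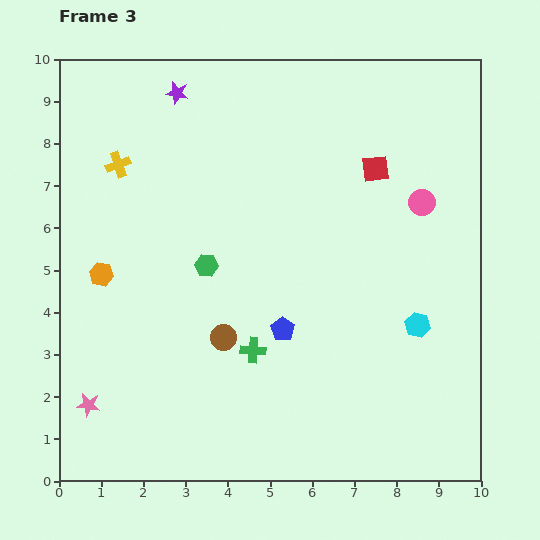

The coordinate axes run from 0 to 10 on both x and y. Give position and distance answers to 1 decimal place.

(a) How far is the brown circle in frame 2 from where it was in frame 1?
1.3

The brown circle moved from (1.3, 2.9) to (2.6, 3.1), a distance of √(1.3² + 0.2²) ≈ 1.3.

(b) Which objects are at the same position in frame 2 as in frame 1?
the blue pentagon, the cyan hexagon, the green hexagon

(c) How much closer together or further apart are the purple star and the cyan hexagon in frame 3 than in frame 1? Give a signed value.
+2.4

Distance in frame 1: 5.5. Distance in frame 3: 7.9.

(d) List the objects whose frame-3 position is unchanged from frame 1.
the blue pentagon, the cyan hexagon, the green hexagon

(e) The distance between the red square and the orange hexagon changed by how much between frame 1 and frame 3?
+5.7

Distance in frame 1: 1.3. Distance in frame 3: 7.0.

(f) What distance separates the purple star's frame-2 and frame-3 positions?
2.6

The purple star moved from (2.9, 6.6) to (2.8, 9.2), a distance of √(0.1² + 2.6²) ≈ 2.6.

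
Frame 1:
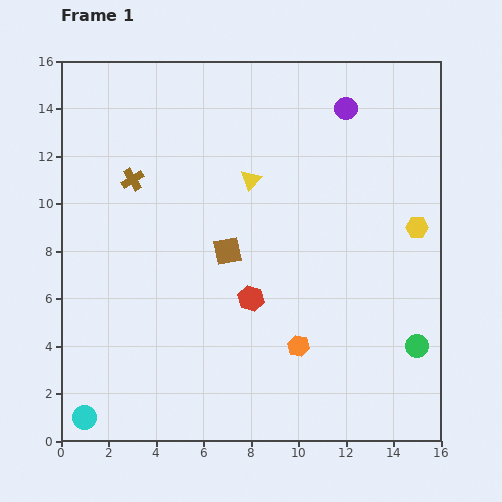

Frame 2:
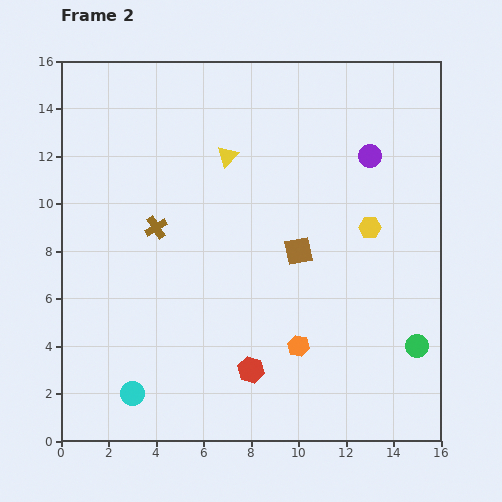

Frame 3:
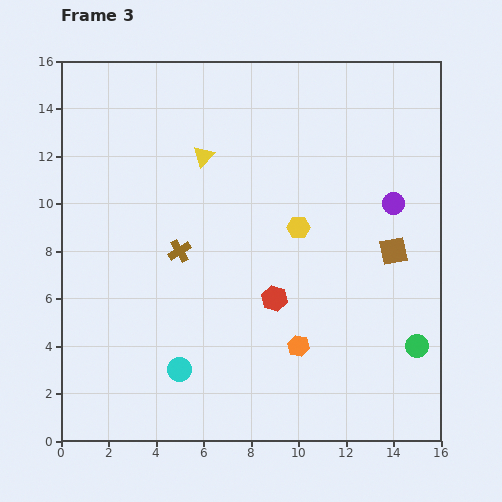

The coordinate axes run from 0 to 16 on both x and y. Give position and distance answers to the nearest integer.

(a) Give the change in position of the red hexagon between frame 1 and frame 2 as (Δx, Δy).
(0, -3)

The red hexagon was at (8, 6) in frame 1 and (8, 3) in frame 2.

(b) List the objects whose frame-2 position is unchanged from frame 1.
the orange hexagon, the green circle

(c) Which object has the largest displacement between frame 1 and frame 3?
the brown square

(moved 7; next 5)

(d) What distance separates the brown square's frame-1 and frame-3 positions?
7

The brown square moved from (7, 8) to (14, 8), a distance of √(7² + 0²) ≈ 7.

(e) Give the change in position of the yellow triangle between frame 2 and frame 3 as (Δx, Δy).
(-1, 0)

The yellow triangle was at (7, 12) in frame 2 and (6, 12) in frame 3.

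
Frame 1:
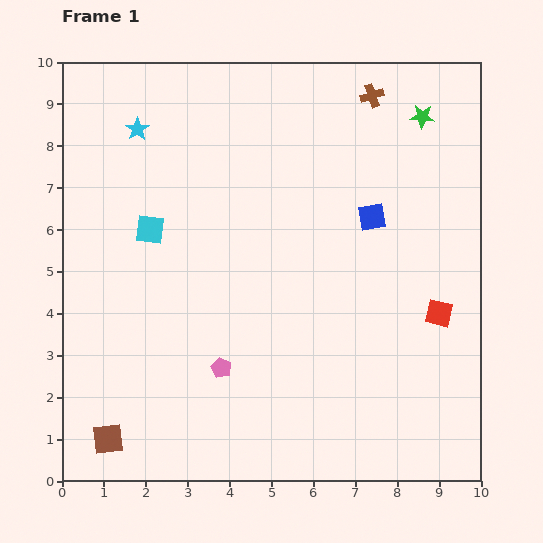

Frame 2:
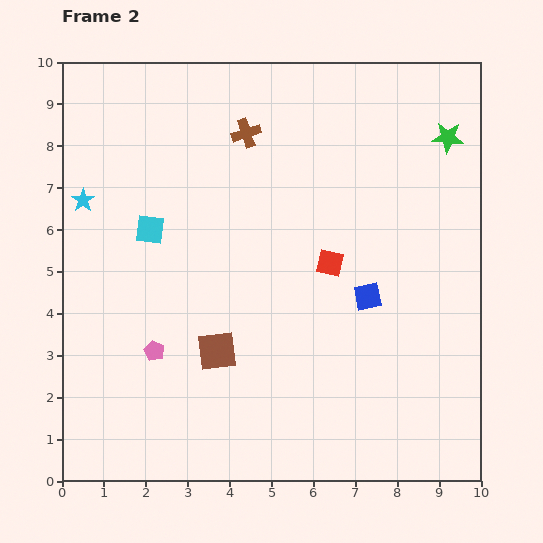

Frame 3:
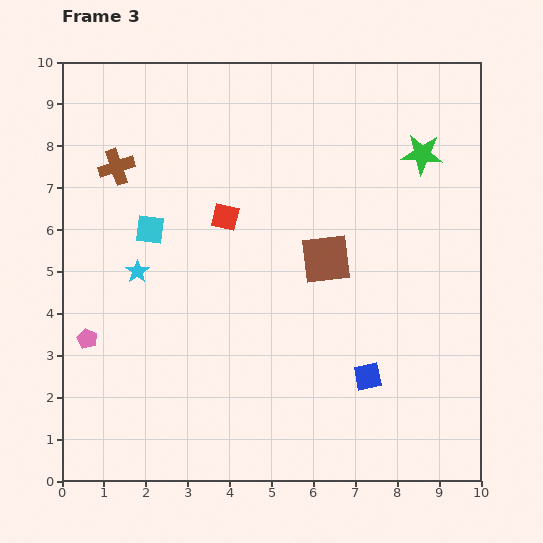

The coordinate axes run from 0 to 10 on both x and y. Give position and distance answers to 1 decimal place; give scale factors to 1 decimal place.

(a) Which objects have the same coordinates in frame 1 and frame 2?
the cyan square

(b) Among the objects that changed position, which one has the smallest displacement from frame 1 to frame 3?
the green star

(moved 0.9)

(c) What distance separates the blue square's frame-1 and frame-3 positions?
3.8

The blue square moved from (7.4, 6.3) to (7.3, 2.5), a distance of √(0.1² + 3.8²) ≈ 3.8.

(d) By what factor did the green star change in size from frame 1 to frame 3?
1.7×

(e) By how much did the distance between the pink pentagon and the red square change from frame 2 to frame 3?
-0.3

Distance in frame 2: 4.7. Distance in frame 3: 4.4.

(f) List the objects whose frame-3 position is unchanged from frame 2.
the cyan square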